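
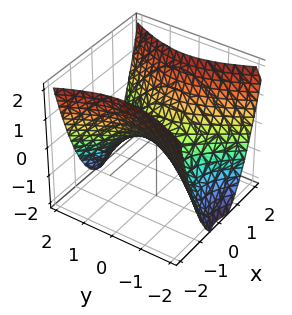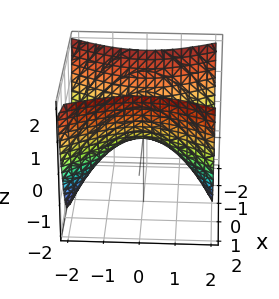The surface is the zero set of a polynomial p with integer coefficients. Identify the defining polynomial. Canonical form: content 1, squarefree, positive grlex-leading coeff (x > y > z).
The degree is 2 — a saddle surface; a quadric.
Symmetries: mirror symmetry x ↦ −x ⇒ only even powers of x; mirror symmetry y ↦ −y ⇒ only even powers of y.
From the visible intercepts: it meets the y-axis at y = 0 (among the integer gridlines); it meets the x-axis at x = 0 (among the integer gridlines); it crosses the z-axis at the gridline z = 0.
Together with the visible shape, these determine p as stated.

2*x^2 - y^2 - 2*z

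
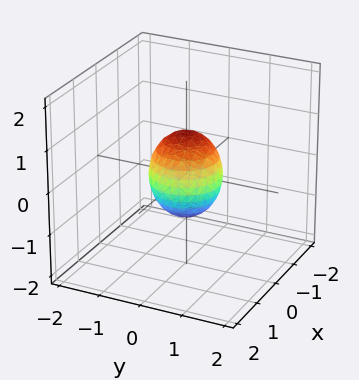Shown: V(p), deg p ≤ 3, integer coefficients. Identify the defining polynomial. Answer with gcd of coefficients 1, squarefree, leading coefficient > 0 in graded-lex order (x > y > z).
(a) deg p = 2. The shape is more complex than any degree-1 surface.
(b) Symmetries: rotational symmetry about the z-axis ⇒ p depends on x, y only through x² + y².
(c) Against the integer gridlines: a circular section at z = 0 has radius between 0 and 1; among the integer gridlines, it crosses the z-axis at z ∈ {-1, 1}.
(d) Solving for integer coefficients yields p as stated.

3*x^2 + 3*y^2 + 2*z^2 - 2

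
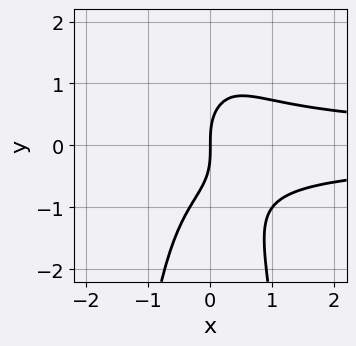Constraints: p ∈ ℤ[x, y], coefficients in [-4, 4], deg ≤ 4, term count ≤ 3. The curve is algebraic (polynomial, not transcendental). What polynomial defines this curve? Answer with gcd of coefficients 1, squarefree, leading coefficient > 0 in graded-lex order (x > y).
The degree is 4 — a generic line meets the curve in up to 4 points.
From the visible intercepts: one x-axis crossing is at x = 0; one y-axis crossing is at y = 0.
Together with the visible shape, these determine p as stated.

3*x^2*y^2 + y^3 - 2*x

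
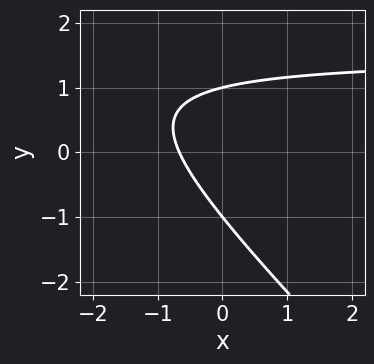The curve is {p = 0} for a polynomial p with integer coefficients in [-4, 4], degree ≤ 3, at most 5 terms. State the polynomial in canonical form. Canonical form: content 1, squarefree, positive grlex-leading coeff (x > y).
2*x*y + 2*y^2 - 3*x - 2

1. deg p = 2.
2. Against the integer gridlines: the y-axis gridline crossings are at y ∈ {-1, 1}.
3. Assembling these constraints gives the stated polynomial.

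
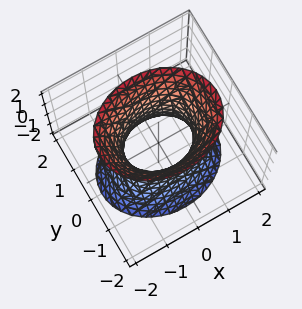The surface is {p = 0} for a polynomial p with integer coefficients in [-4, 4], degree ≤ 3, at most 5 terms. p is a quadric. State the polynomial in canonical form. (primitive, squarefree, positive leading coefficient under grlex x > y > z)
2*x^2 + 3*y^2 - z^2 - 2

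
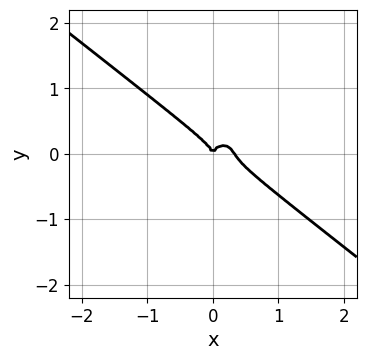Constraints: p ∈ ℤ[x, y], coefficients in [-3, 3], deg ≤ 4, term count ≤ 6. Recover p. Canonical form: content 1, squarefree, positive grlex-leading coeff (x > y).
(a) Degree: the shape is more complex than any degree-2 curve, so deg p = 3.
(b) Checking where it meets the axes: it meets the x-axis at x = 0 (among the integer gridlines); it crosses the y-axis at the gridline y = 0.
(c) Fitting integer coefficients to these (and the overall shape) gives p.

3*x^3 + 2*x^2*y + 3*y^3 - x^2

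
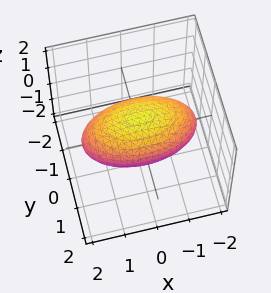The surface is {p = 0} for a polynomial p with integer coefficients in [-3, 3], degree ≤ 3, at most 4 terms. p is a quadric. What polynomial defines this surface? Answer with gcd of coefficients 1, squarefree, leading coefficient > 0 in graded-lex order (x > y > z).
x^2 + 3*y^2 + 3*z^2 - 3

deg p = 2. Bounded and convex; a quadric.
Symmetries: the x ↦ −x reflection is a symmetry, so x appears only in even powers; mirror symmetry z ↦ −z ⇒ only even powers of z; it's symmetric under y → −y, forcing even powers of y.
Against the integer gridlines: among the integer gridlines, it crosses the z-axis at z ∈ {-1, 1}; among the integer gridlines, it crosses the y-axis at y ∈ {-1, 1}.
The integer polynomial consistent with all of this is the stated p.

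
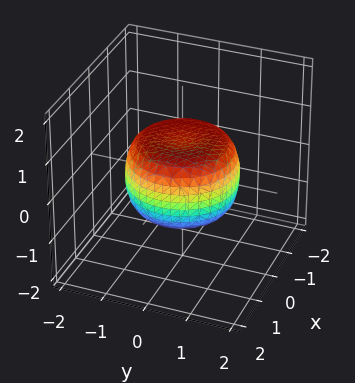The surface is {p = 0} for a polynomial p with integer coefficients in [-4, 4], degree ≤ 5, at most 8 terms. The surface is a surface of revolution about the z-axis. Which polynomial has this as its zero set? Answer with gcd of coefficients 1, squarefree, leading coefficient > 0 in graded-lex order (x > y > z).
2*x^4 + 4*x^2*y^2 + 2*y^4 - 2*x^2 - 2*y^2 + 3*z^2 - 2

(a) The degree is 4 — a generic line meets the surface in up to 4 points.
(b) Symmetries: every cross-section ⟂ z is a circle, so x, y appear only via x² + y².
(c) Checking where it meets the axes: a circular section at z = 0 has radius between 1 and 2.
(d) These observations pin down the coefficients.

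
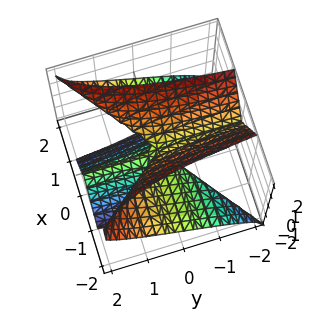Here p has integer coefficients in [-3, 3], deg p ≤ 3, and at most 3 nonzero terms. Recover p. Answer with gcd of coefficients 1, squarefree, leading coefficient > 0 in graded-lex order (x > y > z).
(a) Degree: a generic line meets the surface in up to 3 points, so deg p = 3.
(b) From the visible intercepts: one z-axis crossing is at z = 0; the visible y-axis segment lies entirely on the surface; the visible x-axis segment lies entirely on the surface.
(c) Matching integer coefficients to the picture gives p.

2*x^2*y - 3*x^2*z + z^3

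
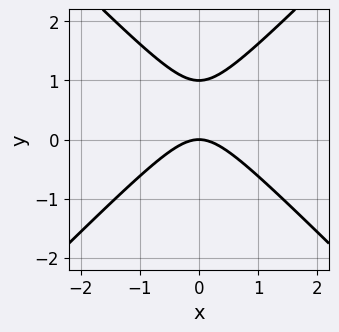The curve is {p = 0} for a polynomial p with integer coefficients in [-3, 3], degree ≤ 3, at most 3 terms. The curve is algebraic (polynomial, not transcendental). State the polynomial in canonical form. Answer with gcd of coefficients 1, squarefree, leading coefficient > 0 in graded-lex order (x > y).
x^2 - y^2 + y

The degree is 2 — no degree-1 curve has this shape.
Symmetries: it's symmetric under x → −x, forcing even powers of x.
From the visible intercepts: among the integer gridlines, it crosses the y-axis at y ∈ {0, 1}; one x-axis crossing is at x = 0.
Matching integer coefficients to the picture gives p.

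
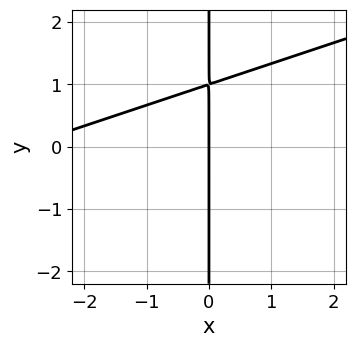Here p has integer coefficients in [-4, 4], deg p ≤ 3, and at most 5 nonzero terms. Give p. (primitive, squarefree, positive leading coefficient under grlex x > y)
The degree is 2 — no degree-1 curve has this shape.
From the visible intercepts: one x-axis crossing is at x = 0; the visible y-axis segment lies entirely on the curve.
Putting this together gives p.

x^2 - 3*x*y + 3*x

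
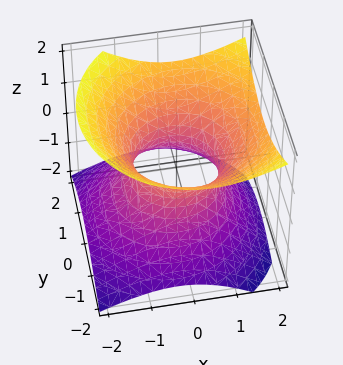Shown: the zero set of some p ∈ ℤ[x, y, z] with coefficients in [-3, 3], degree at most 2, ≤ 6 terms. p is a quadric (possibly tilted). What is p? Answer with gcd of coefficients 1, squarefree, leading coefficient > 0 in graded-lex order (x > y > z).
1. deg p = 2. A generic line meets the surface in up to 2 points.
2. Checking where it meets the axes: the y-axis gridline crossings are at y ∈ {-1, 1}; the surface avoids every integer z-axis point in the box; among the integer gridlines, it crosses the x-axis at x ∈ {-1, 1}.
3. Solving for integer coefficients yields p as stated.

2*x^2 - x*z + 2*y^2 - 3*z^2 - 2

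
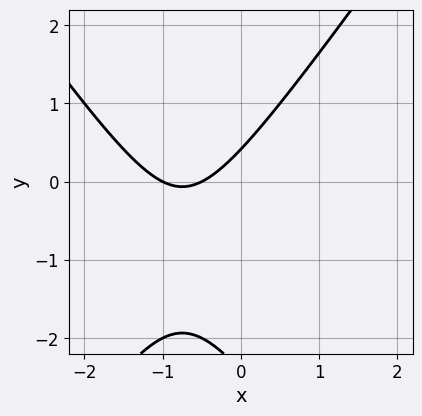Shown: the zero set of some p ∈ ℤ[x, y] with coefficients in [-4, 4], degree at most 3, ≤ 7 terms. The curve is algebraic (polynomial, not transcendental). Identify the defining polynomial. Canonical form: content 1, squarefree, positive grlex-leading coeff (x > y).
1. Degree: no degree-1 curve has this shape, so deg p = 2.
2. From the axis intercepts and sections: one x-axis crossing is at x = -1.
3. Putting this together gives p.

2*x^2 - y^2 + 3*x - 2*y + 1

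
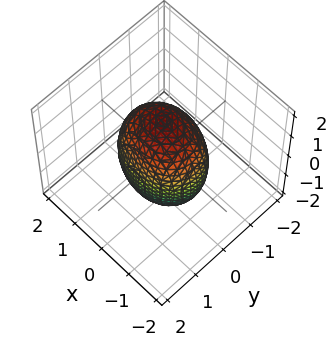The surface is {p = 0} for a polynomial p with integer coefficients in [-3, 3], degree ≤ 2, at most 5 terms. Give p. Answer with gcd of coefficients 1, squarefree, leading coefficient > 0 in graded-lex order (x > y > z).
2*x^2 + 3*y^2 + z^2 - 3

First, the degree is 2 — a closed, bounded, convex surface; a quadric.
Next, symmetries: the x ↦ −x reflection is a symmetry, so x appears only in even powers; the z ↦ −z reflection is a symmetry, so z appears only in even powers; it's symmetric under y → −y, forcing even powers of y.
Next, against the integer gridlines: the y-axis gridline crossings are at y ∈ {-1, 1}.
Finally, fitting integer coefficients to these (and the overall shape) gives p.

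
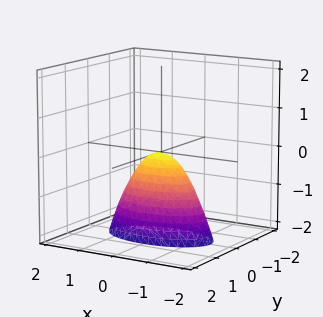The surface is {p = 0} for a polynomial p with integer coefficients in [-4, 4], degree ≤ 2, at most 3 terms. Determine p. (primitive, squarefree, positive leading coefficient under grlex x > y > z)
x^2 + 3*y^2 + z

1. deg p = 2. A single bowl opening along one axis; a quadric.
2. Symmetries: it's symmetric under x → −x, forcing even powers of x; it's symmetric under y → −y, forcing even powers of y.
3. Reading off the gridlines: it meets the z-axis at z = 0 (among the integer gridlines); it meets the x-axis at x = 0 (among the integer gridlines); it meets the y-axis at y = 0 (among the integer gridlines).
4. Assembling these constraints gives the stated polynomial.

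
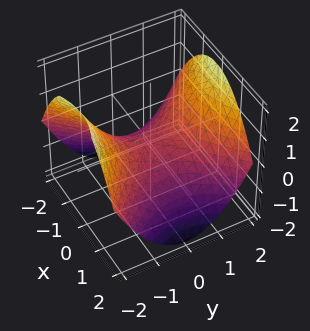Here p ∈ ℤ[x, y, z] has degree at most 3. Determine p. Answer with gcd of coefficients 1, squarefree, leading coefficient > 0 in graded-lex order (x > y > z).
x^2 - y^2 + 2*z

First, the degree is 2 — a hyperbolic paraboloid; a quadric.
Then, symmetries: the y ↦ −y reflection is a symmetry, so y appears only in even powers; it's symmetric under x → −x, forcing even powers of x.
Then, from the axis intercepts and sections: it crosses the y-axis at the gridline y = 0; it meets the x-axis at x = 0 (among the integer gridlines); it crosses the z-axis at the gridline z = 0.
Finally, matching integer coefficients to the picture gives p.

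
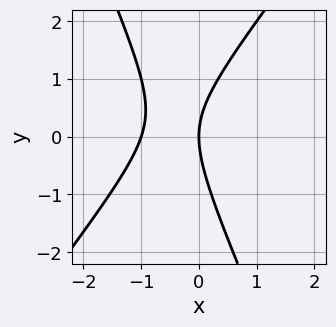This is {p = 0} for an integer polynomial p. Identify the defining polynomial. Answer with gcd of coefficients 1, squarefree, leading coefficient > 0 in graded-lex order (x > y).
3*x^2 - x*y - y^2 + 3*x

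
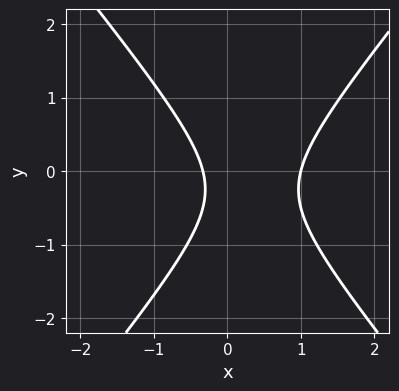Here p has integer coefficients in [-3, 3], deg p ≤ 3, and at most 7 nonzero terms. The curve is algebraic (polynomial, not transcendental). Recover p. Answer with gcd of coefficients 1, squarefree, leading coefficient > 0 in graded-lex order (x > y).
First, degree: a generic line meets the curve in up to 2 points, so deg p = 2.
Then, checking where it meets the axes: one x-axis crossing is at x = 1; it misses every integer gridline on the y-axis.
Finally, these observations pin down the coefficients.

3*x^2 - 2*y^2 - 2*x - y - 1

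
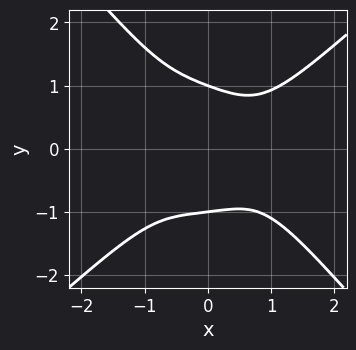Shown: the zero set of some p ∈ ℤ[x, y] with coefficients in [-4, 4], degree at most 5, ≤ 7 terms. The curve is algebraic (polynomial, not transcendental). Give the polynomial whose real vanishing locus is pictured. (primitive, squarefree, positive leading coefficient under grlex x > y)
(a) The degree is 4 — no degree-3 curve has this shape.
(b) Reading off the gridlines: the y-axis gridline crossings are at y ∈ {-1, 1}; no x-intercept at any integer in the box.
(c) The integer polynomial consistent with all of this is the stated p.

2*x^4 - x*y^3 - 2*y^4 - 2*x*y^2 + 2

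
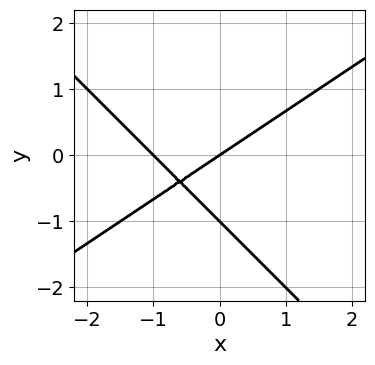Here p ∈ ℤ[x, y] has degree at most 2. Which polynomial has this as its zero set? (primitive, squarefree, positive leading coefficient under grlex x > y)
The degree is 2 — the shape is more complex than any degree-1 curve.
From the axis intercepts and sections: among the integer gridlines, it crosses the y-axis at y ∈ {-1, 0}; the x-axis gridline crossings are at x ∈ {-1, 0}.
Matching integer coefficients to the picture gives p.

2*x^2 - x*y - 3*y^2 + 2*x - 3*y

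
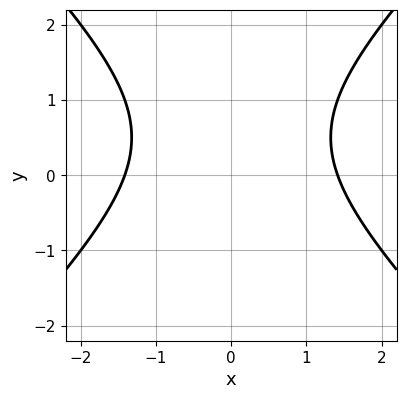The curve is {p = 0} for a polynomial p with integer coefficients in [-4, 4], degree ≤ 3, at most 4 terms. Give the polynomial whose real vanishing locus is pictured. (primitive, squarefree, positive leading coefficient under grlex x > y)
The degree is 2 — no degree-1 curve has this shape.
Symmetries: the x ↦ −x reflection is a symmetry, so x appears only in even powers.
Checking where it meets the axes: it misses every integer gridline on the y-axis.
Matching integer coefficients to the picture gives p.

x^2 - y^2 + y - 2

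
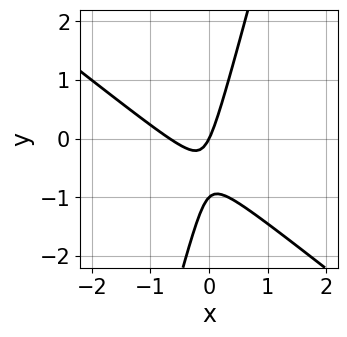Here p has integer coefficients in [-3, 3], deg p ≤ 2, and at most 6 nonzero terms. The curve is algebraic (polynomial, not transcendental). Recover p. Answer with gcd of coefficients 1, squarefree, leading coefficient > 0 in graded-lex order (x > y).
3*x^2 + 3*x*y - y^2 + 2*x - y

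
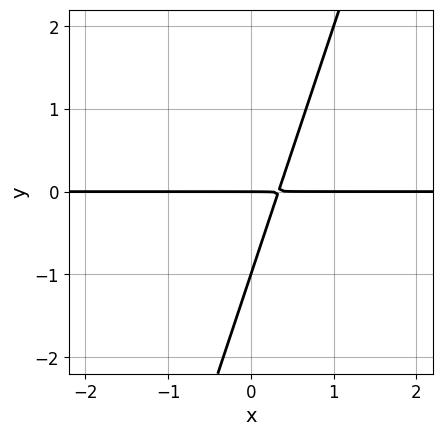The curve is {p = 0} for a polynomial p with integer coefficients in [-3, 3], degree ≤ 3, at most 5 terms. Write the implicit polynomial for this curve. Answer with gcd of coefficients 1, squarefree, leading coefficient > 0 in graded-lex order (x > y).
3*x*y - y^2 - y

(a) The degree is 2 — the shape is more complex than any degree-1 curve.
(b) Against the integer gridlines: among the integer gridlines, it crosses the y-axis at y ∈ {-1, 0}; every point of the x-axis in the box is on the curve.
(c) Matching integer coefficients to the picture gives p.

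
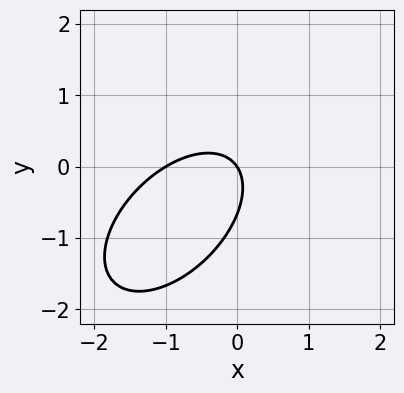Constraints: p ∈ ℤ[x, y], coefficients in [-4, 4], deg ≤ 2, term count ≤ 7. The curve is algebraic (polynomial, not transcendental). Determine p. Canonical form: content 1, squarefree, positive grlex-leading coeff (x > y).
3*x^2 - 3*x*y + 3*y^2 + 3*x + 2*y

(a) Degree: a generic line meets the curve in up to 2 points, so deg p = 2.
(b) Checking where it meets the axes: among the integer gridlines, it crosses the x-axis at x ∈ {-1, 0}; it crosses the y-axis at the gridline y = 0.
(c) The integer polynomial consistent with all of this is the stated p.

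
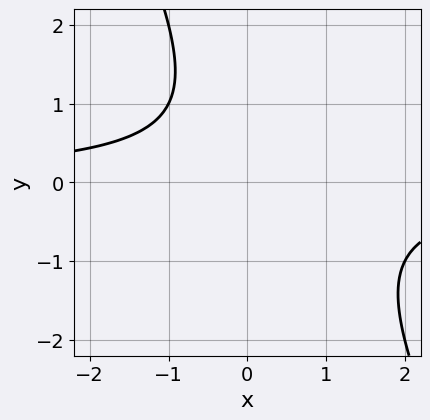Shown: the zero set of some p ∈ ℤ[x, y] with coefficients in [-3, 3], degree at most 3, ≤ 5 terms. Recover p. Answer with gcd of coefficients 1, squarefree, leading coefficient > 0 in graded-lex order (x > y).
(a) The degree is 2 — the shape is more complex than any degree-1 curve.
(b) Observable constraints: the curve avoids every integer x-axis point in the box; it misses every integer gridline on the y-axis.
(c) Matching integer coefficients to the picture gives p.

2*x*y + y^2 - y + 2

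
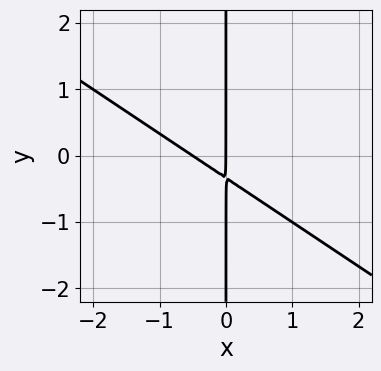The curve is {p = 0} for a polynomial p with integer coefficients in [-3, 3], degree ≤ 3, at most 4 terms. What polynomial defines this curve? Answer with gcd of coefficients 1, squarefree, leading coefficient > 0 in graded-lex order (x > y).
(a) Degree: no degree-1 curve has this shape, so deg p = 2.
(b) Against the integer gridlines: the visible y-axis segment lies entirely on the curve; it meets the x-axis at x = 0 (among the integer gridlines).
(c) Fitting integer coefficients to these (and the overall shape) gives p.

2*x^2 + 3*x*y + x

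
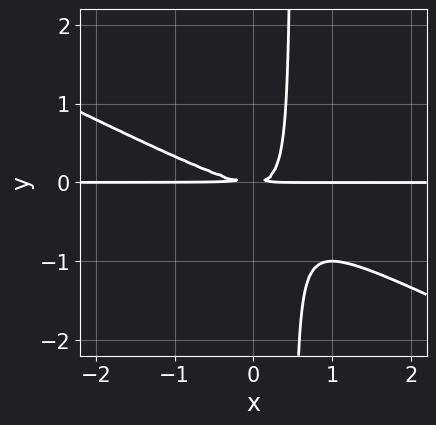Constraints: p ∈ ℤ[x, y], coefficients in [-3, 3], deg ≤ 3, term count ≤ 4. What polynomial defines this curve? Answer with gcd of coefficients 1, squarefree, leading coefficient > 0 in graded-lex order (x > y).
x^2*y + 2*x*y^2 - y^2

First, degree: no degree-2 curve has this shape, so deg p = 3.
Then, reading off the gridlines: the visible x-axis segment lies entirely on the curve.
Finally, putting this together gives p.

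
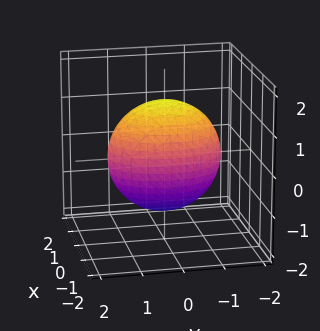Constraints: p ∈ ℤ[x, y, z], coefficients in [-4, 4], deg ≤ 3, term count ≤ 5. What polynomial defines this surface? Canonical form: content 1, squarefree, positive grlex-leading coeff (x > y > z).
2*x^2 + y^2 + z^2 - 2

Degree: a closed, bounded, convex surface; a quadric, so deg p = 2.
Symmetries: it's symmetric under x → −x, forcing even powers of x; mirror symmetry z ↦ −z ⇒ only even powers of z; mirror symmetry y ↦ −y ⇒ only even powers of y.
From the visible intercepts: the x-axis gridline crossings are at x ∈ {-1, 1}.
The integer polynomial consistent with all of this is the stated p.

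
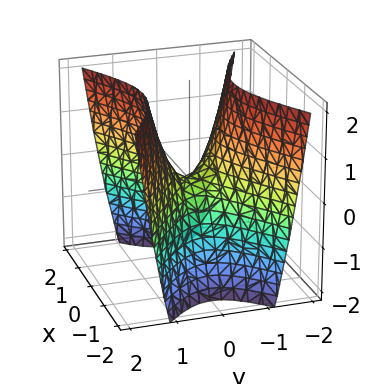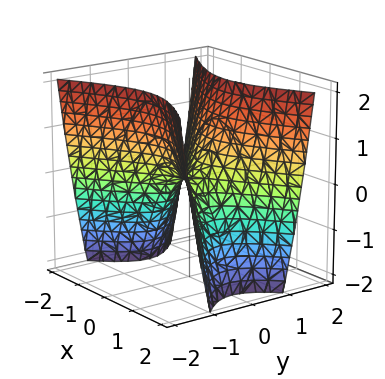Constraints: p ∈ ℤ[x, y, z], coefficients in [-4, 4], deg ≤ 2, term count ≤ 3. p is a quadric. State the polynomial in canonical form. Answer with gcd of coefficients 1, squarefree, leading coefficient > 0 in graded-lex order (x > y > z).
x^2 - 2*y^2 + z

The degree is 2 — a saddle surface; a quadric.
Symmetries: it's symmetric under y → −y, forcing even powers of y; the x ↦ −x reflection is a symmetry, so x appears only in even powers.
From the visible intercepts: one z-axis crossing is at z = 0; one y-axis crossing is at y = 0; it crosses the x-axis at the gridline x = 0.
Assembling these constraints gives the stated polynomial.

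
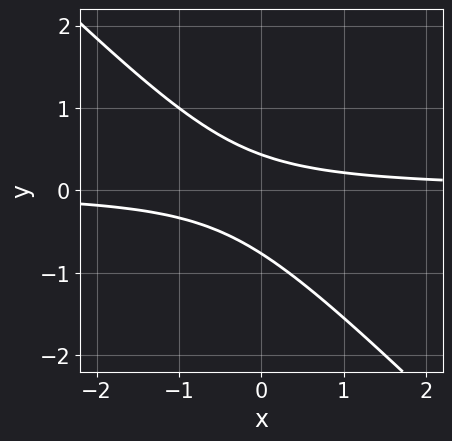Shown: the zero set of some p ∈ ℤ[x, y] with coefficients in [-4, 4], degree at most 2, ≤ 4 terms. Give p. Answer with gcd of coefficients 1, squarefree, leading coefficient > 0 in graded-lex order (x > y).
The degree is 2 — no degree-1 curve has this shape.
From the axis intercepts and sections: the curve avoids every integer x-axis point in the box.
Fitting integer coefficients to these (and the overall shape) gives p.

3*x*y + 3*y^2 + y - 1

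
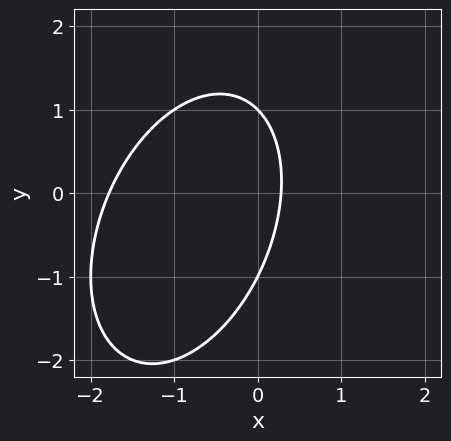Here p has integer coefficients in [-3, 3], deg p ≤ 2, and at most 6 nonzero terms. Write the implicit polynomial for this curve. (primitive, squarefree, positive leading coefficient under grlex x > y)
The degree is 2 — the shape is more complex than any degree-1 curve.
Reading off the gridlines: the y-axis gridline crossings are at y ∈ {-1, 1}.
These observations pin down the coefficients.

2*x^2 - x*y + y^2 + 3*x - 1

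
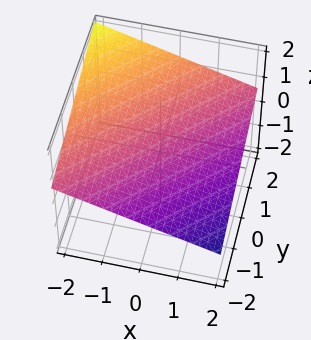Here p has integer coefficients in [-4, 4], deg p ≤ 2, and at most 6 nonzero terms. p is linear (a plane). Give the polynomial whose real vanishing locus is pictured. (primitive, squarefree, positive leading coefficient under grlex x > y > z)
(a) Degree: the surface is flat (a plane), so deg p = 1.
(b) Against the integer gridlines: one x-axis crossing is at x = 2; it crosses the y-axis at the gridline y = -2.
(c) Together with the visible shape, these determine p as stated.

x - y + 3*z - 2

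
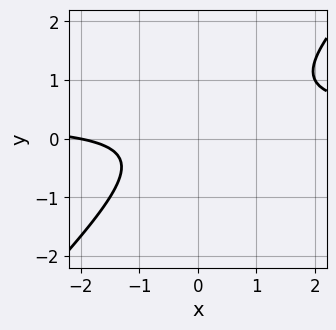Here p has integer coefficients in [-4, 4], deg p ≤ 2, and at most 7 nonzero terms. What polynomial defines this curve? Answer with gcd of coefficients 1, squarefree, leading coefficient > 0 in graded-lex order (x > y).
3*x*y - 3*y^2 - x + y - 2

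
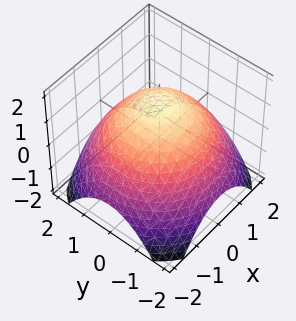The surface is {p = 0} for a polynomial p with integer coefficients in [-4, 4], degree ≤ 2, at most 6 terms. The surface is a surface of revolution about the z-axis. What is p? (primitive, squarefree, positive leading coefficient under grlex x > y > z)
deg p = 2. The shape is more complex than any degree-1 surface.
Symmetries: rotational symmetry about the z-axis ⇒ p depends on x, y only through x² + y².
From the visible intercepts: a circular section at z = 1 has radius exactly 1.
Solving for integer coefficients yields p as stated.

x^2 + y^2 + 2*z - 3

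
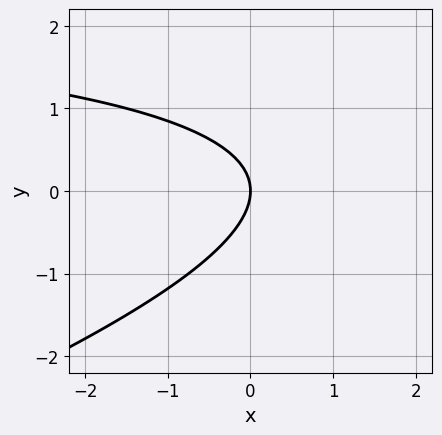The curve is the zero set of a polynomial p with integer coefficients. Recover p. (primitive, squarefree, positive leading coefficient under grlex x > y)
x*y - 3*y^2 - 3*x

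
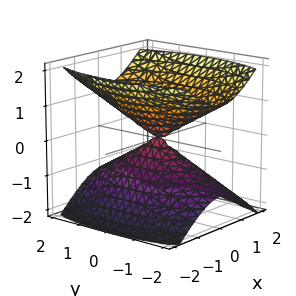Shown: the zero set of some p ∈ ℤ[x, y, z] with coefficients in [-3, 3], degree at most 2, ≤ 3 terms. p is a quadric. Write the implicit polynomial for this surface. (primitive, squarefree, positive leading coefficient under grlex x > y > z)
(a) There are 2 components. Treating them together as one polynomial.
(b) The degree is 2 — two nappes meeting at a single point; a quadric.
(c) Symmetries: it's symmetric under y → −y, forcing even powers of y; the x ↦ −x reflection is a symmetry, so x appears only in even powers; it's symmetric under z → −z, forcing even powers of z.
(d) Observable constraints: it meets the z-axis at z = 0 (among the integer gridlines); one y-axis crossing is at y = 0.
(e) Assembling these constraints gives the stated polynomial.

3*x^2 + y^2 - 3*z^2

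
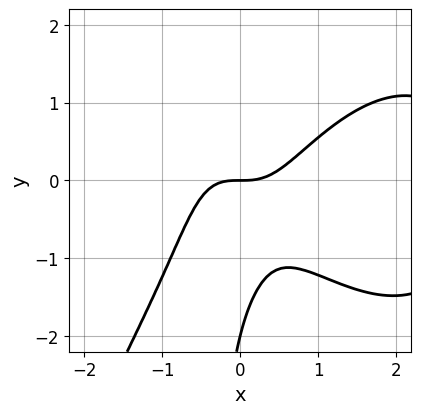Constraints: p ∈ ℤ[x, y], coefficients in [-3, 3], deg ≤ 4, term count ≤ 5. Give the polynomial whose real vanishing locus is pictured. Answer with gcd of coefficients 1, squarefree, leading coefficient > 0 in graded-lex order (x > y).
x^4 - 3*x^3 + 2*x*y^2 + y^2 + 2*y

First, the degree is 4 — the shape is more complex than any degree-3 curve.
Next, against the integer gridlines: among the integer gridlines, it crosses the y-axis at y ∈ {-2, 0}; one x-axis crossing is at x = 0.
Finally, putting this together gives p.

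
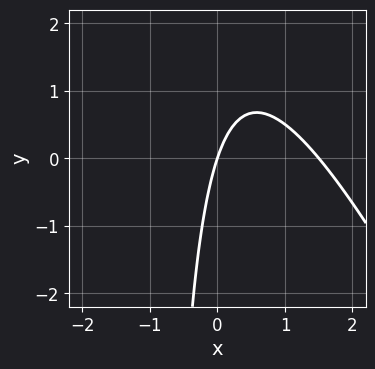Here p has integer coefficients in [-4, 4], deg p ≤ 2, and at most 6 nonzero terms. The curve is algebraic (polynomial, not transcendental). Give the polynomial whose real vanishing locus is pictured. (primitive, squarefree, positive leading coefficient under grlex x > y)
(a) deg p = 2.
(b) From the axis intercepts and sections: it crosses the y-axis at the gridline y = 0; it crosses the x-axis at the gridline x = 0.
(c) Together with the visible shape, these determine p as stated.

2*x^2 + x*y - 3*x + y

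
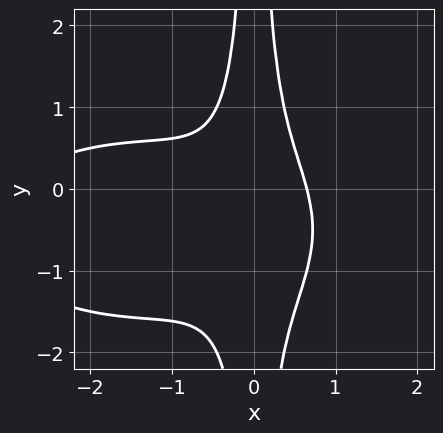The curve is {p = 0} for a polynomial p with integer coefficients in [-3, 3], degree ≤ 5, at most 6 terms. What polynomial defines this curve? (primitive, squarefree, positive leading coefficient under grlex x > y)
(a) Degree: a generic line meets the curve in up to 4 points, so deg p = 4.
(b) Reading off the gridlines: no y-intercept at any integer in the box.
(c) Assembling these constraints gives the stated polynomial.

x^4 + 3*x^2*y^2 + 3*x^3 + 3*x^2*y - 1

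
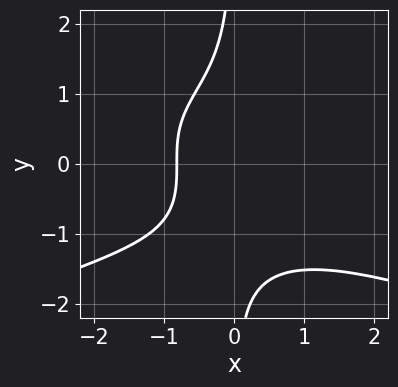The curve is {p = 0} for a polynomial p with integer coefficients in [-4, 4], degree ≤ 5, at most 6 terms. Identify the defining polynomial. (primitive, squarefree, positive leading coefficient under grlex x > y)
2*x*y^3 + x^3 + 3*x + 3

First, degree: no degree-3 curve has this shape, so deg p = 4.
Then, checking where it meets the axes: the curve avoids every integer y-axis point in the box.
Finally, solving for integer coefficients yields p as stated.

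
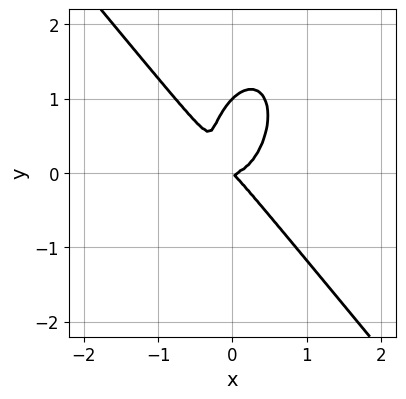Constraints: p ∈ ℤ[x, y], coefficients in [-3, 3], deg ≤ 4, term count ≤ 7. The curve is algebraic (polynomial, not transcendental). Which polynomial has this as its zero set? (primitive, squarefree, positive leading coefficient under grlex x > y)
3*x^3 + x^2*y + y^3 - x*y - y^2

(a) Degree: a generic line meets the curve in up to 3 points, so deg p = 3.
(b) Checking where it meets the axes: the y-axis gridline crossings are at y ∈ {0, 1}; it meets the x-axis at x = 0 (among the integer gridlines).
(c) Together with the visible shape, these determine p as stated.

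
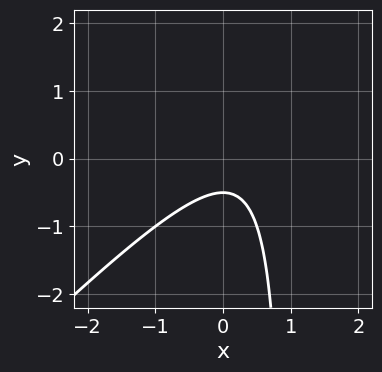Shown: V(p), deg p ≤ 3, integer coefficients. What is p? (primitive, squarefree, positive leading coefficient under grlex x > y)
2*x^2 - 2*x*y - x + 2*y + 1

1. deg p = 2. No degree-1 curve has this shape.
2. Observable constraints: it misses every integer gridline on the x-axis.
3. Fitting integer coefficients to these (and the overall shape) gives p.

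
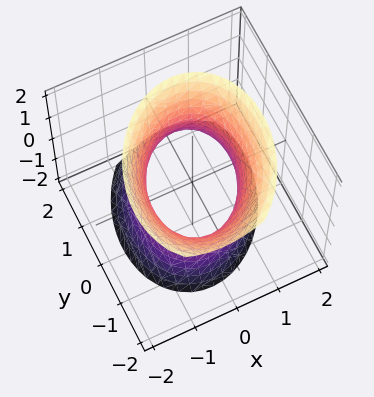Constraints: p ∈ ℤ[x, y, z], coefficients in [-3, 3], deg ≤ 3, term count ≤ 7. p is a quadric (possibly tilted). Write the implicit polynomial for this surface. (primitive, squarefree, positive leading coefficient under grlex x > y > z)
3*x^2 - x*y + 2*y^2 + y*z - z^2 - 3

deg p = 2. The shape is more complex than any degree-1 surface.
Against the integer gridlines: no z-intercept at any integer in the box; the x-axis gridline crossings are at x ∈ {-1, 1}.
Matching integer coefficients to the picture gives p.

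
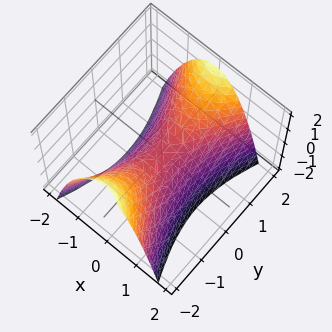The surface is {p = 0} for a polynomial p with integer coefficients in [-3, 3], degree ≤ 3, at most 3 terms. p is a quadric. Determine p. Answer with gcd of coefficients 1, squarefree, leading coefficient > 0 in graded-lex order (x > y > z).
3*x^2 - y^2 + 2*z

1. The degree is 2 — a saddle surface; a quadric.
2. Symmetries: the y ↦ −y reflection is a symmetry, so y appears only in even powers; the x ↦ −x reflection is a symmetry, so x appears only in even powers.
3. Observable constraints: it crosses the y-axis at the gridline y = 0; it meets the x-axis at x = 0 (among the integer gridlines).
4. Fitting integer coefficients to these (and the overall shape) gives p.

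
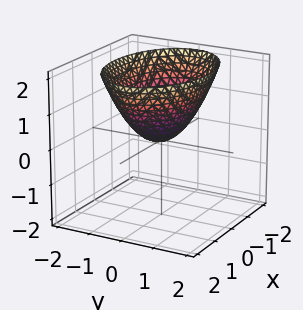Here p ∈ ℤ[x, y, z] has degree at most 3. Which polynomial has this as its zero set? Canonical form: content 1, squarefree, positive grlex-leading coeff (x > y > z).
The degree is 2 — a paraboloid; a quadric.
Symmetries: the x ↦ −x reflection is a symmetry, so x appears only in even powers; the y ↦ −y reflection is a symmetry, so y appears only in even powers.
Observable constraints: it meets the z-axis at z = 0 (among the integer gridlines); it crosses the x-axis at the gridline x = 0; it meets the y-axis at y = 0 (among the integer gridlines).
These observations pin down the coefficients.

x^2 + 2*y^2 - 2*z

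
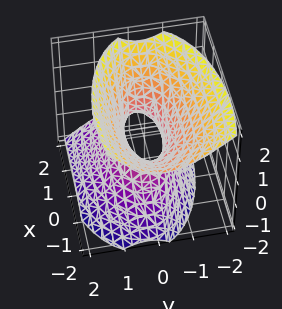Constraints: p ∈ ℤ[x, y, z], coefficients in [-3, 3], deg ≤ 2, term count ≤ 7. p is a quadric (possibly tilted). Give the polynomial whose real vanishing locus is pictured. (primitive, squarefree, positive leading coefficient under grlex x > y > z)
x^2 + x*z + 3*y^2 + y*z - 2*z^2 - 1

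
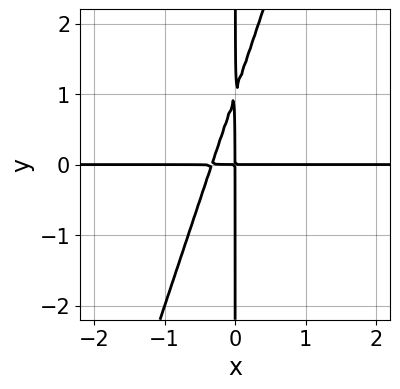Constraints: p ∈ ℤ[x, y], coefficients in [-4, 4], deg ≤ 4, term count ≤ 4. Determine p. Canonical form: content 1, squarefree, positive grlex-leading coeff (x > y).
First, degree: no degree-2 curve has this shape, so deg p = 3.
Next, checking where it meets the axes: the visible x-axis segment lies entirely on the curve; the visible y-axis segment lies entirely on the curve.
Finally, assembling these constraints gives the stated polynomial.

3*x^2*y - x*y^2 + x*y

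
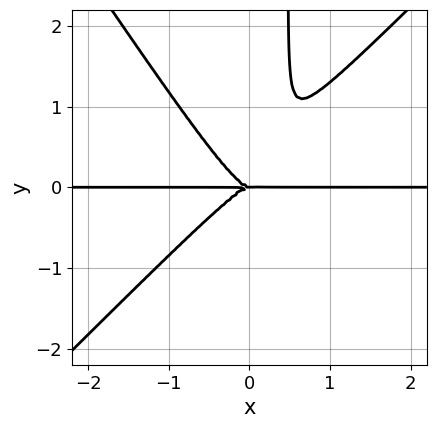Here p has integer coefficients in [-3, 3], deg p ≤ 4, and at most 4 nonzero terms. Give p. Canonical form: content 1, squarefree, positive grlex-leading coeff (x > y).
1. deg p = 4. A generic line meets the curve in up to 4 points.
2. Against the integer gridlines: every point of the x-axis in the box is on the curve; one y-axis crossing is at y = 0.
3. Solving for integer coefficients yields p as stated.

3*x^3*y - x^2*y^2 - 2*x*y^3 + y^3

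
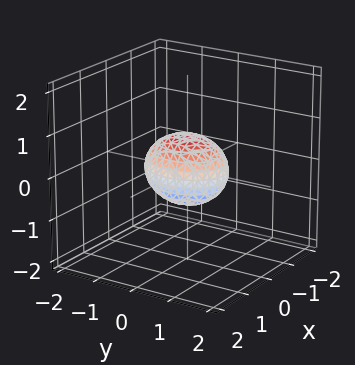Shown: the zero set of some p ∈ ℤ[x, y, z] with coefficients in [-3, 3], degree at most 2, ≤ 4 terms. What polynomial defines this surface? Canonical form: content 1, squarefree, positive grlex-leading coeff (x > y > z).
3*x^2 + 2*y^2 + 3*z^2 - 2

The degree is 2 — bounded and convex; a quadric.
Symmetries: it's symmetric under x → −x, forcing even powers of x; mirror symmetry y ↦ −y ⇒ only even powers of y; mirror symmetry z ↦ −z ⇒ only even powers of z.
Reading off the gridlines: among the integer gridlines, it crosses the y-axis at y ∈ {-1, 1}.
Assembling these constraints gives the stated polynomial.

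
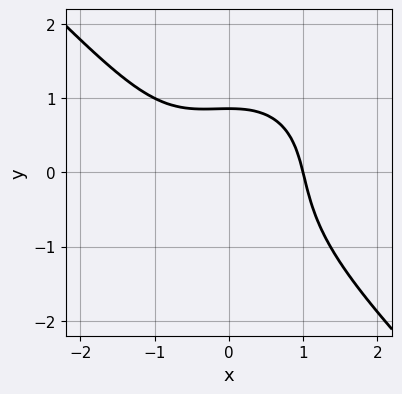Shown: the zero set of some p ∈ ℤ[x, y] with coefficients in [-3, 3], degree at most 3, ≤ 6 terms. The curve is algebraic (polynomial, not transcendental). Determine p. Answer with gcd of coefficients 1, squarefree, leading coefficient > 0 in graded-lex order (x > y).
2*x^3 + 2*y^3 + x^2 + 2*y - 3

1. The degree is 3 — a generic line meets the curve in up to 3 points.
2. Checking where it meets the axes: it crosses the x-axis at the gridline x = 1.
3. The integer polynomial consistent with all of this is the stated p.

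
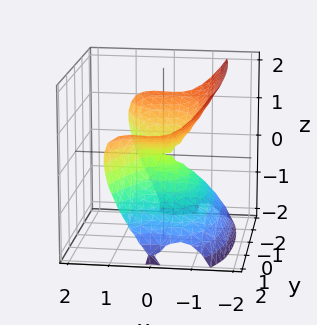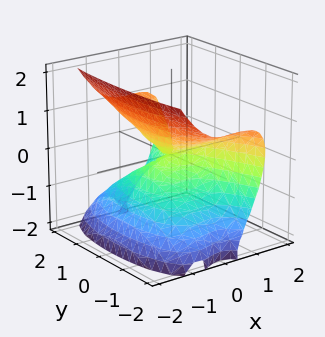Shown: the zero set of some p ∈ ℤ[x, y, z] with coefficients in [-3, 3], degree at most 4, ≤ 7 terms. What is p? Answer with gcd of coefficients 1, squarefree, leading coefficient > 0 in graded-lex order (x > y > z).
deg p = 3.
Against the integer gridlines: one y-axis crossing is at y = 0; one x-axis crossing is at x = 0; one z-axis crossing is at z = 0.
These observations pin down the coefficients.

3*x^3 - 2*x^2*z + z^3 - y^2 + 3*z^2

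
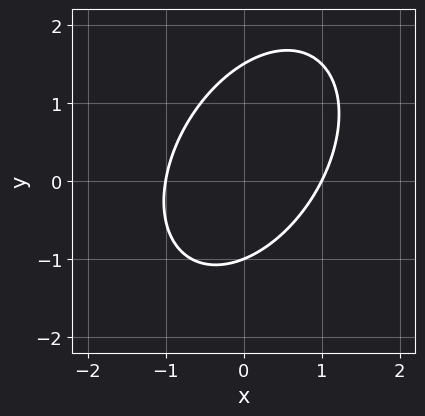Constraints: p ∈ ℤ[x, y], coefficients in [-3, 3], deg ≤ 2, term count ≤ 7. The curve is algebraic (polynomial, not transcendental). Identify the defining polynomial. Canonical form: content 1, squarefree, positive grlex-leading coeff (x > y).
1. deg p = 2. A generic line meets the curve in up to 2 points.
2. Checking where it meets the axes: among the integer gridlines, it crosses the x-axis at x ∈ {-1, 1}; it crosses the y-axis at the gridline y = -1.
3. Putting this together gives p.

3*x^2 - 2*x*y + 2*y^2 - y - 3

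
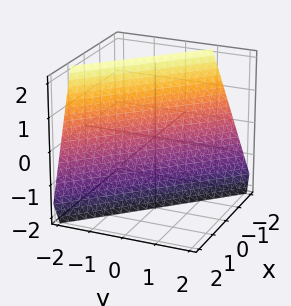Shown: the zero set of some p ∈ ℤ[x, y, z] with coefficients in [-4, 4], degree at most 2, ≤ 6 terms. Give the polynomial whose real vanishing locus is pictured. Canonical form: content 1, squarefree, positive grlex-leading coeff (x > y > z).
3*x + 3*y + z + 2

First, the degree is 1 — the surface is flat (a plane).
Then, checking where it meets the axes: it crosses the z-axis at the gridline z = -2.
Finally, putting this together gives p.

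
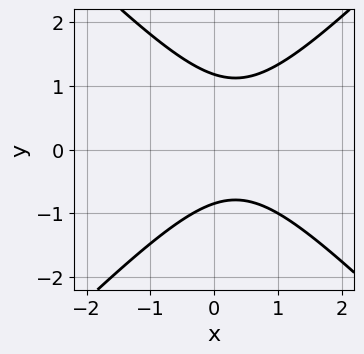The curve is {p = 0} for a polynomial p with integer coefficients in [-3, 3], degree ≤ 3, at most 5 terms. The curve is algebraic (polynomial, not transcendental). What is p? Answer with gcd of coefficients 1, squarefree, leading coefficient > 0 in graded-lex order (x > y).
(a) deg p = 2. The shape is more complex than any degree-1 curve.
(b) From the visible intercepts: the curve avoids every integer x-axis point in the box.
(c) Fitting integer coefficients to these (and the overall shape) gives p.

3*x^2 - 3*y^2 - 2*x + y + 3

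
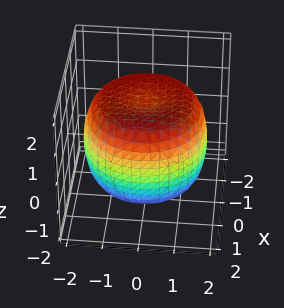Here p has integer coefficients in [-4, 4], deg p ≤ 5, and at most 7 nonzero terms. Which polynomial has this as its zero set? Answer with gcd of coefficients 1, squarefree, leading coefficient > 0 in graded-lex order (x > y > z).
deg p = 4. No degree-3 surface has this shape.
Symmetries: every cross-section ⟂ z is a circle, so x, y appear only via x² + y².
Reading off the gridlines: a circular section at z = 0 has radius between 1 and 2.
Solving for integer coefficients yields p as stated.

x^4 + 2*x^2*y^2 + y^4 - 2*x^2 - 2*y^2 + 2*z^2 - 3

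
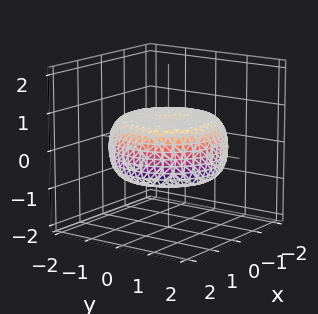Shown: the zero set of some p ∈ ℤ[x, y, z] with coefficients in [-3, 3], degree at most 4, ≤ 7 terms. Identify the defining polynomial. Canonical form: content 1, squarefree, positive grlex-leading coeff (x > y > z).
x^4 + 2*x^2*y^2 + y^4 - 2*x^2 - 2*y^2 + 3*z^2 - 1

(a) Degree: a generic line meets the surface in up to 4 points, so deg p = 4.
(b) Symmetry: every cross-section ⟂ z is a circle, so x, y appear only via x² + y².
(c) Reading off the gridlines: a circular section at z = 0 has radius between 1 and 2.
(d) These observations pin down the coefficients.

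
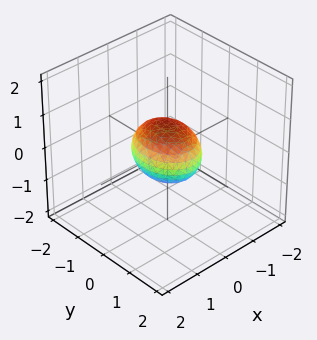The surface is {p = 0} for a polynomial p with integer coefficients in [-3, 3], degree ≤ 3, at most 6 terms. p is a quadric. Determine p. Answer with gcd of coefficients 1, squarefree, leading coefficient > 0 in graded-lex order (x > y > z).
First, degree: a closed, bounded, convex surface; a quadric, so deg p = 2.
Next, symmetries: mirror symmetry z ↦ −z ⇒ only even powers of z; the x ↦ −x reflection is a symmetry, so x appears only in even powers; the y ↦ −y reflection is a symmetry, so y appears only in even powers.
Next, from the axis intercepts and sections: among the integer gridlines, it crosses the y-axis at y ∈ {-1, 1}.
Finally, these observations pin down the coefficients.

3*x^2 + 2*y^2 + 3*z^2 - 2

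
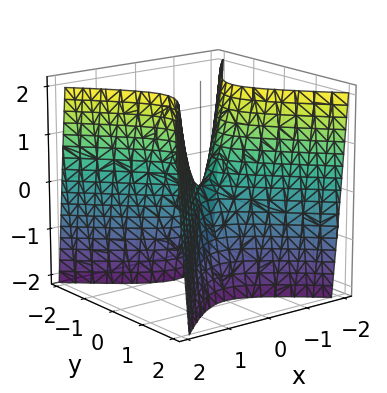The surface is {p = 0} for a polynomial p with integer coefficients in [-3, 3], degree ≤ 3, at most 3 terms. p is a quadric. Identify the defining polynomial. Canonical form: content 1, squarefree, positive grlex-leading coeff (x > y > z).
3*x^2 - 3*y^2 - z

Degree: a hyperbolic paraboloid; a quadric, so deg p = 2.
Symmetries: it's symmetric under x → −x, forcing even powers of x; it's symmetric under y → −y, forcing even powers of y.
Reading off the gridlines: it crosses the y-axis at the gridline y = 0; one z-axis crossing is at z = 0; it crosses the x-axis at the gridline x = 0.
Solving for integer coefficients yields p as stated.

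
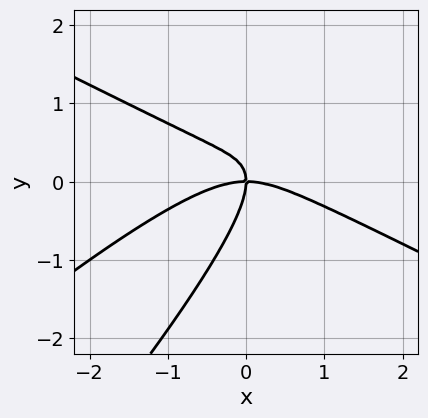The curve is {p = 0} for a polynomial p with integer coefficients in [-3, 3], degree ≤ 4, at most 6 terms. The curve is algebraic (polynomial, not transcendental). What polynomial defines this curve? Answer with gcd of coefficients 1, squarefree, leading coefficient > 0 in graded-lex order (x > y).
x^3 - 3*x*y^2 + 2*y^3 + 2*x*y

1. deg p = 3. A generic line meets the curve in up to 3 points.
2. From the visible intercepts: it meets the y-axis at y = 0 (among the integer gridlines); one x-axis crossing is at x = 0.
3. The integer polynomial consistent with all of this is the stated p.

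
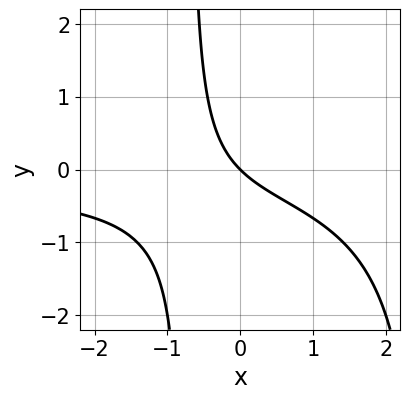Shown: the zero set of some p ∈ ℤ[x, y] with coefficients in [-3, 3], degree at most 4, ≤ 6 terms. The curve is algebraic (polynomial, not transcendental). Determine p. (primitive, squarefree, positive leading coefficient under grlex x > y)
1. The degree is 3 — the shape is more complex than any degree-2 curve.
2. From the axis intercepts and sections: it meets the y-axis at y = 0 (among the integer gridlines); it crosses the x-axis at the gridline x = 0.
3. Assembling these constraints gives the stated polynomial.

x^2*y - 2*x*y - 2*x - 2*y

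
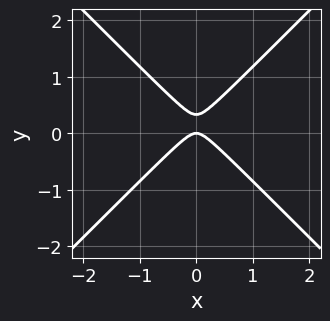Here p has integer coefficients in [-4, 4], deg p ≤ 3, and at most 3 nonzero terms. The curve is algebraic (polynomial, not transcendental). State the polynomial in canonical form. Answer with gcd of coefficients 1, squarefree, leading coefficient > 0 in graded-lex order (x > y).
(a) The degree is 2 — the shape is more complex than any degree-1 curve.
(b) Symmetries: it's symmetric under x → −x, forcing even powers of x.
(c) Reading off the gridlines: it crosses the x-axis at the gridline x = 0; one y-axis crossing is at y = 0.
(d) Assembling these constraints gives the stated polynomial.

3*x^2 - 3*y^2 + y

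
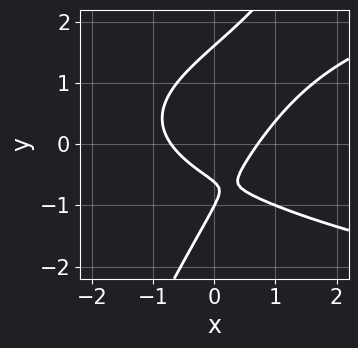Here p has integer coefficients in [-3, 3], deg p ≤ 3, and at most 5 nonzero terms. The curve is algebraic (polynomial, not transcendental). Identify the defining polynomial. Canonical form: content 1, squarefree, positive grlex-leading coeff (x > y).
(a) deg p = 3. The shape is more complex than any degree-2 curve.
(b) Against the integer gridlines: it meets the y-axis at y = -1 (among the integer gridlines).
(c) Putting this together gives p.

2*x*y^2 - y^3 - 2*x^2 + 2*y + 1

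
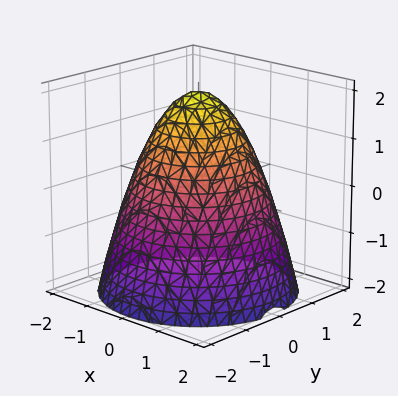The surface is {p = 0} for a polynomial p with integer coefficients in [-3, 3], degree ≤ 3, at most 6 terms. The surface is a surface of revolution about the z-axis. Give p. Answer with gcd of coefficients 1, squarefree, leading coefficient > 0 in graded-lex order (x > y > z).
(a) deg p = 2. No degree-1 surface has this shape.
(b) Symmetries: the z-axis is an axis of rotation, so x and y enter only as x² + y².
(c) From the visible intercepts: a circular section at z = 0 has radius between 1 and 2; one z-axis crossing is at z = 2.
(d) Fitting integer coefficients to these (and the overall shape) gives p.

x^2 + y^2 + z - 2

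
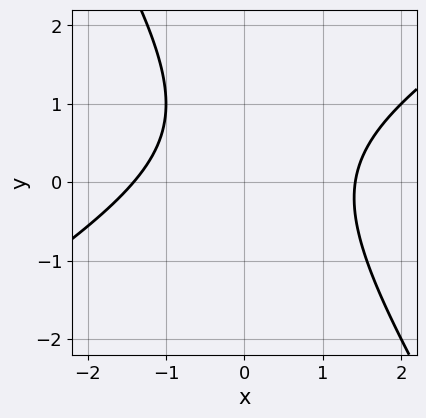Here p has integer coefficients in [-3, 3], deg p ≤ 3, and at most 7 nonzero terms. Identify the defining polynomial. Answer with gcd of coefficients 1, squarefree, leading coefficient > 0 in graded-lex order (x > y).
(a) deg p = 2. A generic line meets the curve in up to 2 points.
(b) From the axis intercepts and sections: it misses every integer gridline on the y-axis.
(c) Together with the visible shape, these determine p as stated.

x^2 - x*y - y^2 + y - 2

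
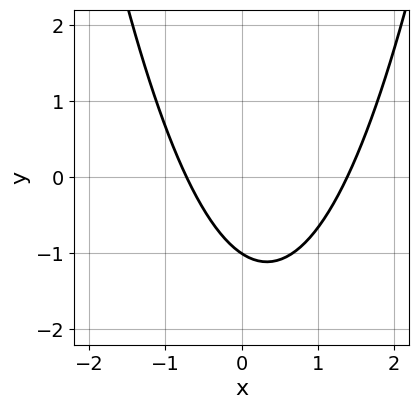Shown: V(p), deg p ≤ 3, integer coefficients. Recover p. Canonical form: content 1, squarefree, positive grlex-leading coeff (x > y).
First, the degree is 2 — the shape is more complex than any degree-1 curve.
Next, from the axis intercepts and sections: it crosses the y-axis at the gridline y = -1.
Finally, assembling these constraints gives the stated polynomial.

3*x^2 - 2*x - 3*y - 3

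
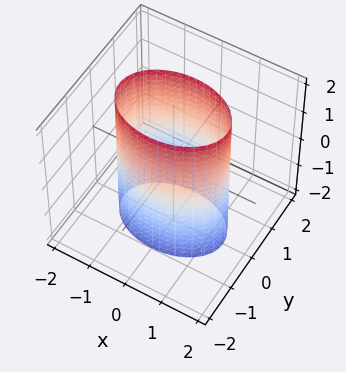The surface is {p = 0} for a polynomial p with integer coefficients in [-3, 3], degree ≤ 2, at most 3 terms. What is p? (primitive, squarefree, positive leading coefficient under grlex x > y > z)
1. deg p = 2.
2. Symmetries: the y ↦ −y reflection is a symmetry, so y appears only in even powers; mirror symmetry z ↦ −z ⇒ only even powers of z; mirror symmetry x ↦ −x ⇒ only even powers of x.
3. Observable constraints: no z-intercept at any integer in the box; the y-axis gridline crossings are at y ∈ {-1, 1}.
4. Solving for integer coefficients yields p as stated.

x^2 + 2*y^2 - 2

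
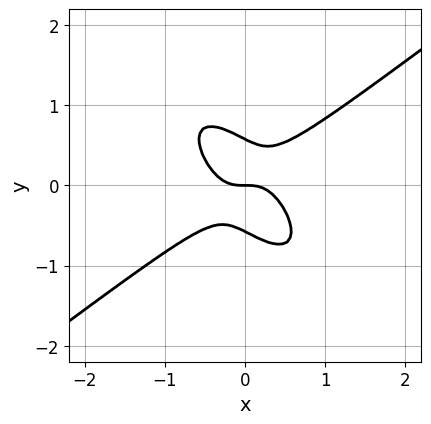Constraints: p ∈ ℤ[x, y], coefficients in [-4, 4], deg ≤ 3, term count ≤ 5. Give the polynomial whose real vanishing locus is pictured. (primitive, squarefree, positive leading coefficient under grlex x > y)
Degree: the shape is more complex than any degree-2 curve, so deg p = 3.
Reading off the gridlines: it meets the x-axis at x = 0 (among the integer gridlines); it crosses the y-axis at the gridline y = 0.
Putting this together gives p.

3*x^3 - 3*x*y^2 - 3*y^3 + y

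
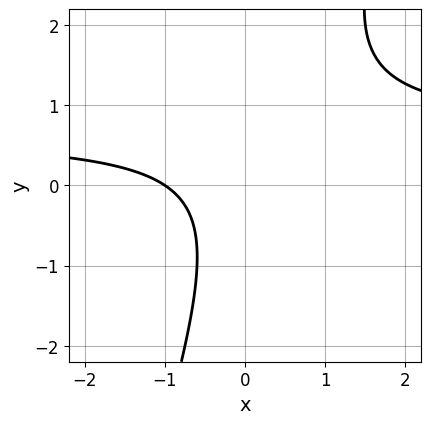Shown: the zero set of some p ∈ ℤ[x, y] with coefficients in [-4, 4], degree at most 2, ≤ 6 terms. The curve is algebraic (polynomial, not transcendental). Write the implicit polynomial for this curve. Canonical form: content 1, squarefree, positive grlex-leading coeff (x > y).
3*x*y - y^2 - 2*x - 2

(a) deg p = 2. A generic line meets the curve in up to 2 points.
(b) Checking where it meets the axes: no y-intercept at any integer in the box; one x-axis crossing is at x = -1.
(c) Assembling these constraints gives the stated polynomial.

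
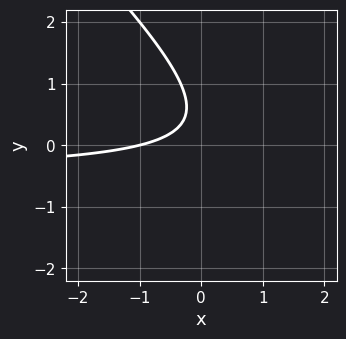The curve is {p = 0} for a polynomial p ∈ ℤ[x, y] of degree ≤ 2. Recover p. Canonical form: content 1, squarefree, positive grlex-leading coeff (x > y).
(a) Degree: the shape is more complex than any degree-1 curve, so deg p = 2.
(b) From the axis intercepts and sections: no y-intercept at any integer in the box; one x-axis crossing is at x = -1.
(c) Matching integer coefficients to the picture gives p.

2*x*y + 2*y^2 + x - 2*y + 1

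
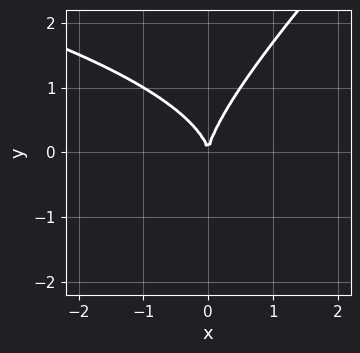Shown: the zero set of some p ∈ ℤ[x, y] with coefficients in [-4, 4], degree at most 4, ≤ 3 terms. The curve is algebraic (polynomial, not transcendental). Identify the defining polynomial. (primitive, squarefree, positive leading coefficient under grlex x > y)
(a) Degree: no degree-2 curve has this shape, so deg p = 3.
(b) From the visible intercepts: it crosses the x-axis at the gridline x = 0; one y-axis crossing is at y = 0.
(c) The integer polynomial consistent with all of this is the stated p.

x*y^2 - y^3 + 2*x^2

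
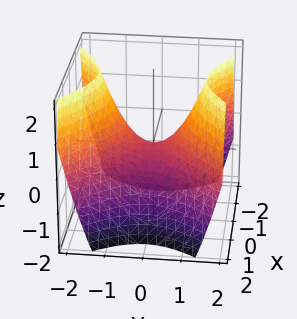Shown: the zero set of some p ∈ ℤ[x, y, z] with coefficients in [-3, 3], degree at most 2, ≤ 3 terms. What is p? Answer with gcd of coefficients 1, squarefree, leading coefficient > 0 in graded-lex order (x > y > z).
The degree is 2 — a hyperbolic paraboloid; a quadric.
Symmetries: mirror symmetry y ↦ −y ⇒ only even powers of y; the x ↦ −x reflection is a symmetry, so x appears only in even powers.
Reading off the gridlines: it crosses the y-axis at the gridline y = 0; it meets the x-axis at x = 0 (among the integer gridlines).
Solving for integer coefficients yields p as stated.

x^2 - y^2 + z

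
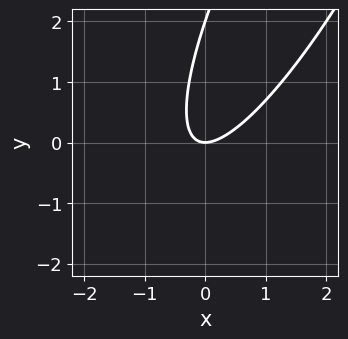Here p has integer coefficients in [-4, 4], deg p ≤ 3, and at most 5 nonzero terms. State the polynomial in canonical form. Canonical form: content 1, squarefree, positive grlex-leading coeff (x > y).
3*x^2 - 3*x*y + y^2 - 2*y

deg p = 2.
From the axis intercepts and sections: it meets the x-axis at x = 0 (among the integer gridlines); the y-axis gridline crossings are at y ∈ {0, 2}.
Putting this together gives p.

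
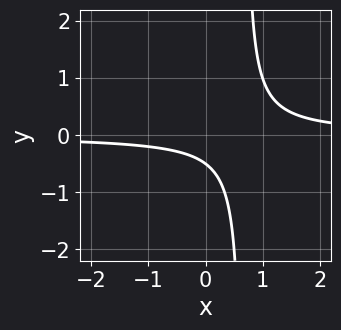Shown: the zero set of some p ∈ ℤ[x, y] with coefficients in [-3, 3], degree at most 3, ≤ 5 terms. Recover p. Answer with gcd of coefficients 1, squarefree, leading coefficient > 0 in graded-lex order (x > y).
1. deg p = 2. The shape is more complex than any degree-1 curve.
2. Reading off the gridlines: the curve avoids every integer x-axis point in the box.
3. Fitting integer coefficients to these (and the overall shape) gives p.

3*x*y - 2*y - 1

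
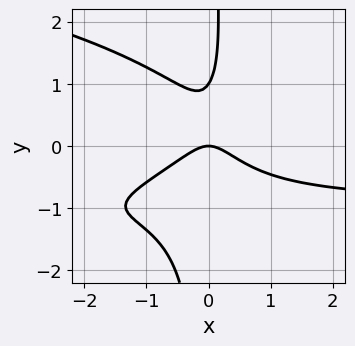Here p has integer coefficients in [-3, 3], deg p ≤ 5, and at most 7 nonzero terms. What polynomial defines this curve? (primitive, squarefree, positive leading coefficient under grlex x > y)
3*x*y^3 + 3*x^2*y + 3*x^2 - 2*y^2 + 2*y

(a) Degree: no degree-3 curve has this shape, so deg p = 4.
(b) From the visible intercepts: among the integer gridlines, it crosses the y-axis at y ∈ {0, 1}; one x-axis crossing is at x = 0.
(c) Putting this together gives p.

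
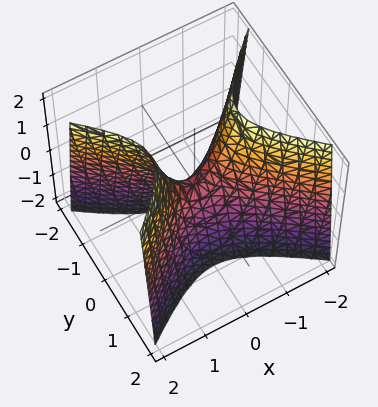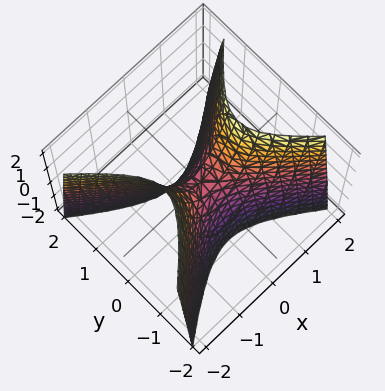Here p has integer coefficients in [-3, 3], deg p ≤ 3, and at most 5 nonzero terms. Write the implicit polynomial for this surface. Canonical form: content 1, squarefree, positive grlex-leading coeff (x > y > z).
2*x^2 - 3*y^2 - z

(a) The degree is 2 — a saddle surface; a quadric.
(b) Symmetries: it's symmetric under x → −x, forcing even powers of x; it's symmetric under y → −y, forcing even powers of y.
(c) Against the integer gridlines: it meets the z-axis at z = 0 (among the integer gridlines); it meets the y-axis at y = 0 (among the integer gridlines); it meets the x-axis at x = 0 (among the integer gridlines).
(d) The integer polynomial consistent with all of this is the stated p.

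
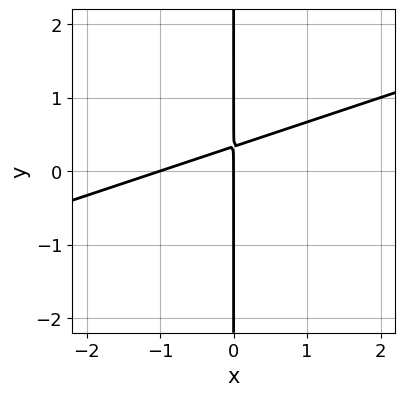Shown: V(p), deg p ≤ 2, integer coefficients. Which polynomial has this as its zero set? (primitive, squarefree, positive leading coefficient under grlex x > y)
x^2 - 3*x*y + x

deg p = 2. No degree-1 curve has this shape.
Against the integer gridlines: every point of the y-axis in the box is on the curve; the x-axis gridline crossings are at x ∈ {-1, 0}.
Solving for integer coefficients yields p as stated.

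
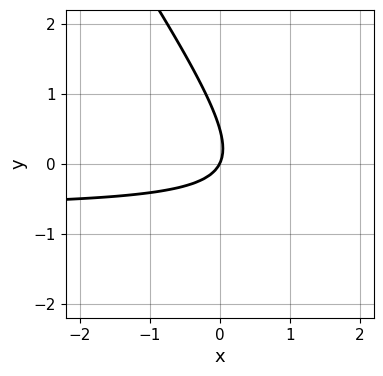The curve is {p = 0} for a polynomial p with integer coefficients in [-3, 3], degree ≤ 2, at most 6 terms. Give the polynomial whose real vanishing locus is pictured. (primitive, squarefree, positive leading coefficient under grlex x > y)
(a) deg p = 2. No degree-1 curve has this shape.
(b) Checking where it meets the axes: it crosses the x-axis at the gridline x = 0; it meets the y-axis at y = 0 (among the integer gridlines).
(c) The integer polynomial consistent with all of this is the stated p.

3*x*y + 2*y^2 + 2*x - y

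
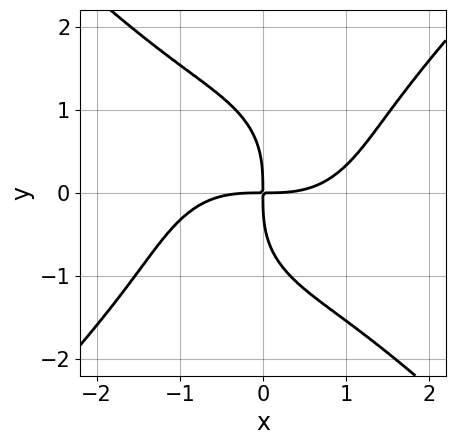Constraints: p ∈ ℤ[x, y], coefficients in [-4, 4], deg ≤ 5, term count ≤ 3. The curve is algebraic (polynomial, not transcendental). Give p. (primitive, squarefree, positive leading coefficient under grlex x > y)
x^4 - y^4 - 3*x*y

1. The degree is 4 — no degree-3 curve has this shape.
2. Against the integer gridlines: it crosses the y-axis at the gridline y = 0; it crosses the x-axis at the gridline x = 0.
3. Assembling these constraints gives the stated polynomial.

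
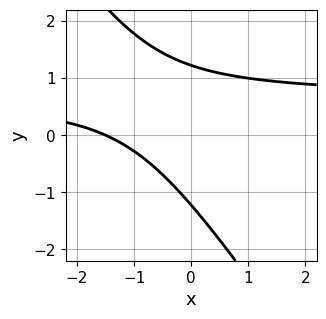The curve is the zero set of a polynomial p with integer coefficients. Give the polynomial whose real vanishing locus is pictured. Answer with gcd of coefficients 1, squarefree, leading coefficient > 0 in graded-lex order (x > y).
3*x*y + 2*y^2 - 2*x - 3

First, the degree is 2 — the shape is more complex than any degree-1 curve.
Finally, solving for integer coefficients yields p as stated.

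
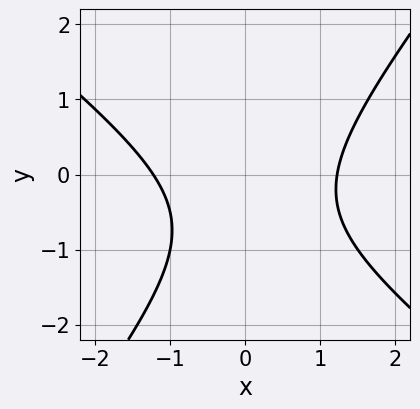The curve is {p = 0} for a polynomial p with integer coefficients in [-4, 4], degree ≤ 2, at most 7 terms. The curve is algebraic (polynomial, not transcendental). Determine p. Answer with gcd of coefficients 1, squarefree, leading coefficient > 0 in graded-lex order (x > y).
2*x^2 + x*y - 2*y^2 - 2*y - 3

deg p = 2. A generic line meets the curve in up to 2 points.
From the visible intercepts: it misses every integer gridline on the y-axis.
Putting this together gives p.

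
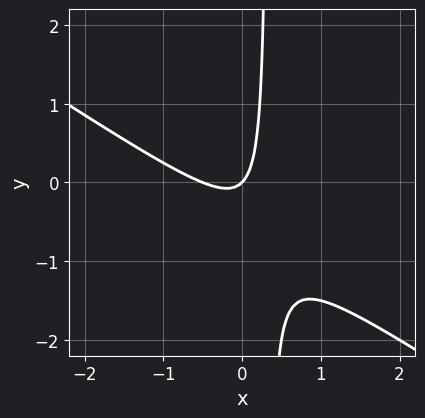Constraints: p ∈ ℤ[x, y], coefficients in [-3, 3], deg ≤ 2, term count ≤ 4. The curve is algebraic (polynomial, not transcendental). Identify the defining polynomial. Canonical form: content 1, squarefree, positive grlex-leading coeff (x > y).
2*x^2 + 3*x*y + x - y

1. deg p = 2.
2. Checking where it meets the axes: one x-axis crossing is at x = 0; it crosses the y-axis at the gridline y = 0.
3. Fitting integer coefficients to these (and the overall shape) gives p.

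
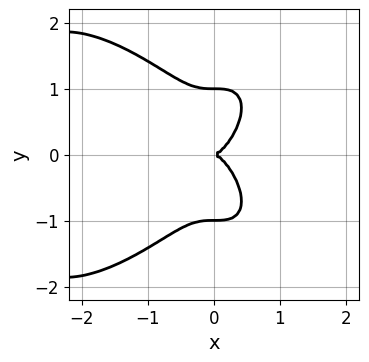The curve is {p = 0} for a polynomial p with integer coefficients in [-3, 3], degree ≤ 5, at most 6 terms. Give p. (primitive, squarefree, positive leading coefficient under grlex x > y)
First, deg p = 4. No degree-3 curve has this shape.
Then, symmetries: the y ↦ −y reflection is a symmetry, so y appears only in even powers.
Next, observable constraints: among the integer gridlines, it crosses the y-axis at y ∈ {-1, 0, 1}; it meets the x-axis at x = 0 (among the integer gridlines).
Finally, these observations pin down the coefficients.

x^4 + y^4 + 3*x^3 - y^2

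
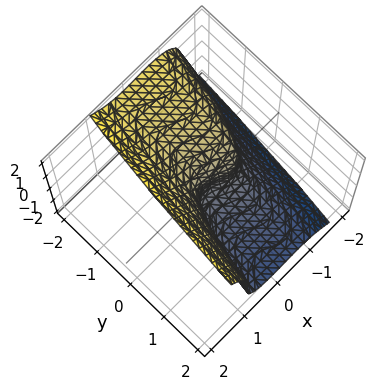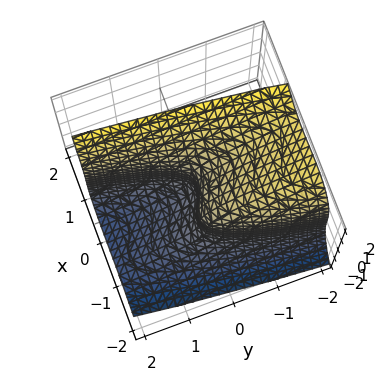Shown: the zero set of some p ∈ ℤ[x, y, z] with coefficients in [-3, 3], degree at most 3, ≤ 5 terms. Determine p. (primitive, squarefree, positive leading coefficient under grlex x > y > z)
(a) deg p = 3.
(b) From the axis intercepts and sections: the x-axis gridline crossings are at x ∈ {-1, 0}; it crosses the z-axis at the gridline z = 0.
(c) Putting this together gives p.

3*x^3 - z^3 + 3*x^2 - 2*y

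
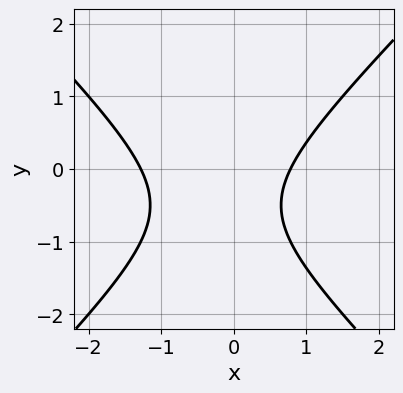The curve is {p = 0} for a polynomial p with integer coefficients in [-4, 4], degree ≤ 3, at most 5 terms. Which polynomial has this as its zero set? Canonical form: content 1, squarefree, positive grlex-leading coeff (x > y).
(a) deg p = 2. No degree-1 curve has this shape.
(b) Observable constraints: no y-intercept at any integer in the box.
(c) Assembling these constraints gives the stated polynomial.

2*x^2 - 2*y^2 + x - 2*y - 2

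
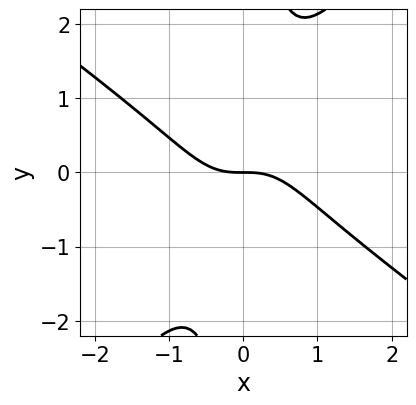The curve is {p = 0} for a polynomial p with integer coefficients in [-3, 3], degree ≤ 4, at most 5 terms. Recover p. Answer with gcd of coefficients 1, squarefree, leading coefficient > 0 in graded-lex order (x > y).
1. deg p = 3. No degree-2 curve has this shape.
2. From the axis intercepts and sections: it meets the x-axis at x = 0 (among the integer gridlines); it meets the y-axis at y = 0 (among the integer gridlines).
3. Together with the visible shape, these determine p as stated.

3*x^3 + 2*x^2*y - 3*x*y^2 + 3*y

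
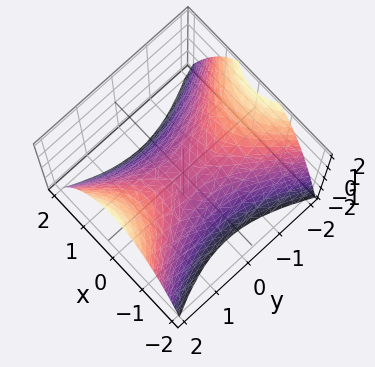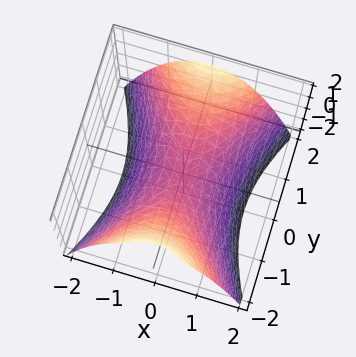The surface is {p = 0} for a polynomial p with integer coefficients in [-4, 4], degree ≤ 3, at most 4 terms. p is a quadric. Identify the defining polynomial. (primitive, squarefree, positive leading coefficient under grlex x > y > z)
2*x^2 - y^2 + 2*z

1. Degree: a hyperbolic paraboloid; a quadric, so deg p = 2.
2. Symmetries: mirror symmetry y ↦ −y ⇒ only even powers of y; the x ↦ −x reflection is a symmetry, so x appears only in even powers.
3. From the visible intercepts: it crosses the x-axis at the gridline x = 0; it crosses the z-axis at the gridline z = 0; one y-axis crossing is at y = 0.
4. These observations pin down the coefficients.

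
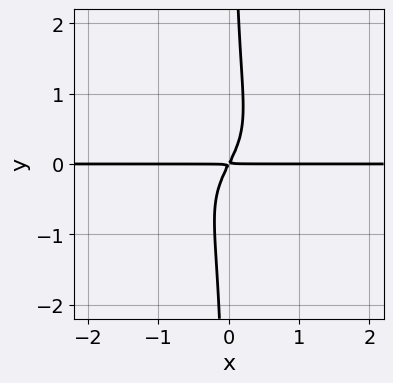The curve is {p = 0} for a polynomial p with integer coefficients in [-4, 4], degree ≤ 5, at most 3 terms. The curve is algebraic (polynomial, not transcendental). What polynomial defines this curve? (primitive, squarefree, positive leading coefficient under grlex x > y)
3*x*y^3 + 2*x*y - y^2

First, deg p = 4. A generic line meets the curve in up to 4 points.
Next, against the integer gridlines: the visible x-axis segment lies entirely on the curve.
Finally, the integer polynomial consistent with all of this is the stated p.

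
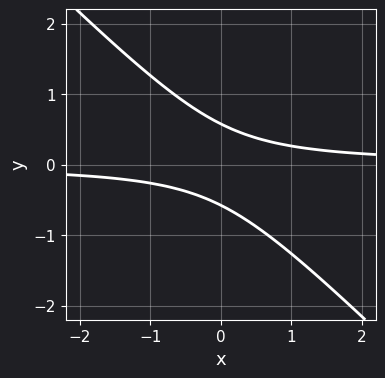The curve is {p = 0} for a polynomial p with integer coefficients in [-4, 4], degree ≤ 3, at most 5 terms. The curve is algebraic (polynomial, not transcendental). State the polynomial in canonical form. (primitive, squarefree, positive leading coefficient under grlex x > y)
First, deg p = 2. The shape is more complex than any degree-1 curve.
Then, checking where it meets the axes: it misses every integer gridline on the x-axis.
Finally, the integer polynomial consistent with all of this is the stated p.

3*x*y + 3*y^2 - 1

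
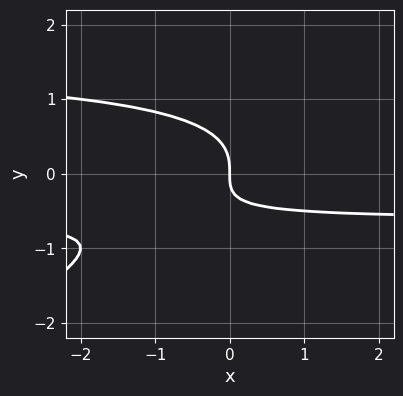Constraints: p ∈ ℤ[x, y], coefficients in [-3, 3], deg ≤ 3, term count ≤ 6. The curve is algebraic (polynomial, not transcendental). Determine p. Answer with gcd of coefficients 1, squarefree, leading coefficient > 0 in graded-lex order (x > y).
First, deg p = 3.
Next, from the axis intercepts and sections: it crosses the x-axis at the gridline x = 0; one y-axis crossing is at y = 0.
Finally, putting this together gives p.

x*y^2 - 2*y^3 - x*y - x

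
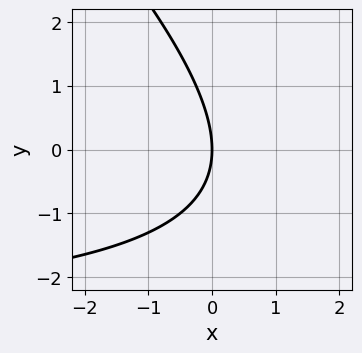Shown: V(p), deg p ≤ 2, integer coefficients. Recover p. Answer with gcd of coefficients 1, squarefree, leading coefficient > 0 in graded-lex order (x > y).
x*y + y^2 + 3*x

First, the degree is 2 — the shape is more complex than any degree-1 curve.
Then, against the integer gridlines: it meets the y-axis at y = 0 (among the integer gridlines); it crosses the x-axis at the gridline x = 0.
Finally, solving for integer coefficients yields p as stated.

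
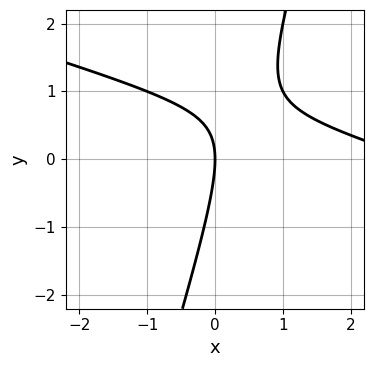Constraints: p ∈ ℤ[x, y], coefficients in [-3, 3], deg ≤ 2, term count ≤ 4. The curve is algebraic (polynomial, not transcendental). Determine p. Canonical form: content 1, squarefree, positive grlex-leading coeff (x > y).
First, degree: a generic line meets the curve in up to 2 points, so deg p = 2.
Then, reading off the gridlines: one y-axis crossing is at y = 0; it meets the x-axis at x = 0 (among the integer gridlines).
Finally, these observations pin down the coefficients.

x^2 + 3*x*y - y^2 - 3*x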